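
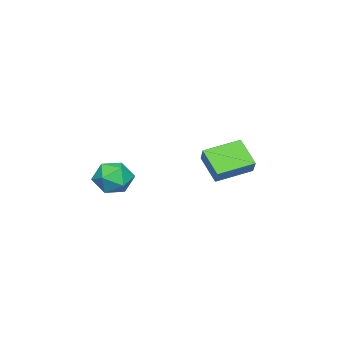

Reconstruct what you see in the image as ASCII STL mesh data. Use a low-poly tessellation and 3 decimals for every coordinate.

solid 
facet normal -0.719 0.654 0.236
outer loop
vertex -0.806 1.247 -0.819
vertex -0.203 1.651 -0.103
vertex -0.25 2.226 -1.84
endloop
endfacet
facet normal -0.591 -0.397 -0.702
outer loop
vertex 1.023 1.069 -2.257
vertex -0.806 1.247 -0.819
vertex -0.25 2.226 -1.84
endloop
endfacet
facet normal -0.719 0.653 0.236
outer loop
vertex -0.25 2.226 -1.84
vertex -0.203 1.651 -0.103
vertex 0.353 2.631 -1.123
endloop
endfacet
facet normal 0.366 0.644 -0.672
outer loop
vertex 0.353 2.631 -1.123
vertex 1.023 1.069 -2.257
vertex -0.25 2.226 -1.84
endloop
endfacet
facet normal -0.366 -0.644 0.672
outer loop
vertex -0.806 1.247 -0.819
vertex 1.07 0.494 -0.52
vertex -0.203 1.651 -0.103
endloop
endfacet
facet normal -0.591 -0.396 -0.703
outer loop
vertex 0.467 0.089 -1.237
vertex -0.806 1.247 -0.819
vertex 1.023 1.069 -2.257
endloop
endfacet
facet normal -0.366 -0.644 0.672
outer loop
vertex 0.467 0.089 -1.237
vertex 1.07 0.494 -0.52
vertex -0.806 1.247 -0.819
endloop
endfacet
facet normal 0.591 0.396 0.703
outer loop
vertex -0.203 1.651 -0.103
vertex 1.07 0.494 -0.52
vertex 0.353 2.631 -1.123
endloop
endfacet
facet normal 0.366 0.644 -0.672
outer loop
vertex 1.626 1.473 -1.541
vertex 1.023 1.069 -2.257
vertex 0.353 2.631 -1.123
endloop
endfacet
facet normal 0.591 0.397 0.702
outer loop
vertex 0.353 2.631 -1.123
vertex 1.07 0.494 -0.52
vertex 1.626 1.473 -1.541
endloop
endfacet
facet normal 0.719 -0.654 -0.236
outer loop
vertex 1.626 1.473 -1.541
vertex 0.467 0.089 -1.237
vertex 1.023 1.069 -2.257
endloop
endfacet
facet normal 0.719 -0.654 -0.235
outer loop
vertex 1.07 0.494 -0.52
vertex 0.467 0.089 -1.237
vertex 1.626 1.473 -1.541
endloop
endfacet
facet normal -0.688 0.571 -0.447
outer loop
vertex 1.134 -3.276 -3.624
vertex 0.407 -3.746 -3.105
vertex 0.845 -2.92 -2.725
endloop
endfacet
facet normal -0.067 0.920 -0.386
outer loop
vertex 1.134 -3.276 -3.624
vertex 0.845 -2.92 -2.725
vertex 1.825 -2.949 -2.965
endloop
endfacet
facet normal 0.434 0.539 -0.722
outer loop
vertex 1.134 -3.276 -3.624
vertex 1.825 -2.949 -2.965
vertex 1.992 -3.792 -3.494
endloop
endfacet
facet normal 0.123 -0.045 -0.991
outer loop
vertex 1.134 -3.276 -3.624
vertex 1.992 -3.792 -3.494
vertex 1.115 -4.285 -3.581
endloop
endfacet
facet normal -0.570 -0.024 -0.821
outer loop
vertex 1.134 -3.276 -3.624
vertex 1.115 -4.285 -3.581
vertex 0.407 -3.746 -3.105
endloop
endfacet
facet normal 0.103 0.947 0.305
outer loop
vertex 1.825 -2.949 -2.965
vertex 0.845 -2.92 -2.725
vertex 1.525 -3.215 -2.039
endloop
endfacet
facet normal -0.901 0.382 0.207
outer loop
vertex 0.845 -2.92 -2.725
vertex 0.407 -3.746 -3.105
vertex 0.648 -3.708 -2.126
endloop
endfacet
facet normal -0.710 -0.582 -0.397
outer loop
vertex 0.407 -3.746 -3.105
vertex 1.115 -4.285 -3.581
vertex 0.815 -4.551 -2.655
endloop
endfacet
facet normal 0.412 -0.614 -0.673
outer loop
vertex 1.115 -4.285 -3.581
vertex 1.992 -3.792 -3.494
vertex 1.795 -4.58 -2.895
endloop
endfacet
facet normal 0.914 0.330 -0.238
outer loop
vertex 1.992 -3.792 -3.494
vertex 1.825 -2.949 -2.965
vertex 2.233 -3.754 -2.515
endloop
endfacet
facet normal -0.123 0.045 0.991
outer loop
vertex 1.506 -4.224 -1.996
vertex 1.525 -3.215 -2.039
vertex 0.648 -3.708 -2.126
endloop
endfacet
facet normal -0.434 -0.539 0.722
outer loop
vertex 1.506 -4.224 -1.996
vertex 0.648 -3.708 -2.126
vertex 0.815 -4.551 -2.655
endloop
endfacet
facet normal 0.067 -0.920 0.386
outer loop
vertex 1.506 -4.224 -1.996
vertex 0.815 -4.551 -2.655
vertex 1.795 -4.58 -2.895
endloop
endfacet
facet normal 0.688 -0.571 0.447
outer loop
vertex 1.506 -4.224 -1.996
vertex 1.795 -4.58 -2.895
vertex 2.233 -3.754 -2.515
endloop
endfacet
facet normal 0.570 0.024 0.821
outer loop
vertex 1.506 -4.224 -1.996
vertex 2.233 -3.754 -2.515
vertex 1.525 -3.215 -2.039
endloop
endfacet
facet normal -0.412 0.614 0.673
outer loop
vertex 0.648 -3.708 -2.126
vertex 1.525 -3.215 -2.039
vertex 0.845 -2.92 -2.725
endloop
endfacet
facet normal -0.914 -0.330 0.238
outer loop
vertex 0.815 -4.551 -2.655
vertex 0.648 -3.708 -2.126
vertex 0.407 -3.746 -3.105
endloop
endfacet
facet normal -0.103 -0.947 -0.305
outer loop
vertex 1.795 -4.58 -2.895
vertex 0.815 -4.551 -2.655
vertex 1.115 -4.285 -3.581
endloop
endfacet
facet normal 0.901 -0.382 -0.207
outer loop
vertex 2.233 -3.754 -2.515
vertex 1.795 -4.58 -2.895
vertex 1.992 -3.792 -3.494
endloop
endfacet
facet normal 0.710 0.582 0.397
outer loop
vertex 1.525 -3.215 -2.039
vertex 2.233 -3.754 -2.515
vertex 1.825 -2.949 -2.965
endloop
endfacet

endsolid


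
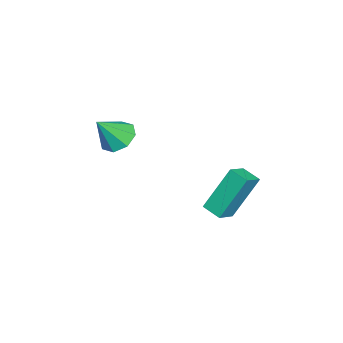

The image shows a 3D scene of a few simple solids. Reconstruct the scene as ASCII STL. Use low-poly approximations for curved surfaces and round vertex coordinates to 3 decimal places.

solid 
facet normal -0.849 0.304 -0.432
outer loop
vertex 2.641 2.313 2.006
vertex 3.016 3.043 1.783
vertex 3.25 1.449 0.202
endloop
endfacet
facet normal -0.441 -0.858 0.262
outer loop
vertex 4.064 1.157 0.617
vertex 2.641 2.313 2.006
vertex 3.25 1.449 0.202
endloop
endfacet
facet normal -0.850 0.303 -0.432
outer loop
vertex 3.25 1.449 0.202
vertex 3.016 3.043 1.783
vertex 3.624 2.179 -0.021
endloop
endfacet
facet normal 0.292 -0.413 -0.863
outer loop
vertex 3.624 2.179 -0.021
vertex 4.064 1.157 0.617
vertex 3.25 1.449 0.202
endloop
endfacet
facet normal -0.292 0.413 0.863
outer loop
vertex 2.641 2.313 2.006
vertex 3.83 2.751 2.198
vertex 3.016 3.043 1.783
endloop
endfacet
facet normal -0.441 -0.858 0.262
outer loop
vertex 3.456 2.021 2.421
vertex 2.641 2.313 2.006
vertex 4.064 1.157 0.617
endloop
endfacet
facet normal -0.291 0.413 0.863
outer loop
vertex 3.456 2.021 2.421
vertex 3.83 2.751 2.198
vertex 2.641 2.313 2.006
endloop
endfacet
facet normal 0.441 0.858 -0.262
outer loop
vertex 3.016 3.043 1.783
vertex 3.83 2.751 2.198
vertex 3.624 2.179 -0.021
endloop
endfacet
facet normal 0.291 -0.413 -0.863
outer loop
vertex 4.439 1.887 0.394
vertex 4.064 1.157 0.617
vertex 3.624 2.179 -0.021
endloop
endfacet
facet normal 0.441 0.858 -0.262
outer loop
vertex 3.624 2.179 -0.021
vertex 3.83 2.751 2.198
vertex 4.439 1.887 0.394
endloop
endfacet
facet normal 0.849 -0.304 0.432
outer loop
vertex 4.439 1.887 0.394
vertex 3.456 2.021 2.421
vertex 4.064 1.157 0.617
endloop
endfacet
facet normal 0.849 -0.303 0.432
outer loop
vertex 3.83 2.751 2.198
vertex 3.456 2.021 2.421
vertex 4.439 1.887 0.394
endloop
endfacet
facet normal -0.473 0.405 -0.782
outer loop
vertex 3.45 -2.918 2.638
vertex 3.035 -2.435 3.139
vertex 3.739 -2.379 2.742
endloop
endfacet
facet normal 0.881 -0.439 -0.176
outer loop
vertex 3.45 -2.918 2.638
vertex 3.739 -2.379 2.742
vertex 3.725 -3.025 4.281
endloop
endfacet
facet normal -0.474 0.404 -0.783
outer loop
vertex 3.739 -2.379 2.742
vertex 3.035 -2.435 3.139
vertex 3.615 -1.873 3.078
endloop
endfacet
facet normal 0.979 0.183 0.086
outer loop
vertex 3.739 -2.379 2.742
vertex 3.615 -1.873 3.078
vertex 3.725 -3.025 4.281
endloop
endfacet
facet normal -0.474 0.404 -0.783
outer loop
vertex 3.615 -1.873 3.078
vertex 3.035 -2.435 3.139
vertex 3.151 -1.696 3.45
endloop
endfacet
facet normal 0.630 0.589 0.506
outer loop
vertex 3.615 -1.873 3.078
vertex 3.151 -1.696 3.45
vertex 3.725 -3.025 4.281
endloop
endfacet
facet normal -0.473 0.404 -0.783
outer loop
vertex 3.151 -1.696 3.45
vertex 3.035 -2.435 3.139
vertex 2.619 -1.952 3.639
endloop
endfacet
facet normal 0.038 0.541 0.840
outer loop
vertex 3.151 -1.696 3.45
vertex 2.619 -1.952 3.639
vertex 3.725 -3.025 4.281
endloop
endfacet
facet normal -0.473 0.404 -0.783
outer loop
vertex 2.619 -1.952 3.639
vertex 3.035 -2.435 3.139
vertex 2.331 -2.491 3.535
endloop
endfacet
facet normal -0.450 0.069 0.890
outer loop
vertex 2.619 -1.952 3.639
vertex 2.331 -2.491 3.535
vertex 3.725 -3.025 4.281
endloop
endfacet
facet normal -0.473 0.405 -0.783
outer loop
vertex 2.331 -2.491 3.535
vertex 3.035 -2.435 3.139
vertex 2.454 -2.997 3.199
endloop
endfacet
facet normal -0.548 -0.551 0.629
outer loop
vertex 2.331 -2.491 3.535
vertex 2.454 -2.997 3.199
vertex 3.725 -3.025 4.281
endloop
endfacet
facet normal -0.473 0.405 -0.782
outer loop
vertex 2.454 -2.997 3.199
vertex 3.035 -2.435 3.139
vertex 2.918 -3.174 2.827
endloop
endfacet
facet normal -0.198 -0.958 0.208
outer loop
vertex 2.454 -2.997 3.199
vertex 2.918 -3.174 2.827
vertex 3.725 -3.025 4.281
endloop
endfacet
facet normal -0.473 0.405 -0.782
outer loop
vertex 2.918 -3.174 2.827
vertex 3.035 -2.435 3.139
vertex 3.45 -2.918 2.638
endloop
endfacet
facet normal 0.394 -0.911 -0.125
outer loop
vertex 2.918 -3.174 2.827
vertex 3.45 -2.918 2.638
vertex 3.725 -3.025 4.281
endloop
endfacet

endsolid


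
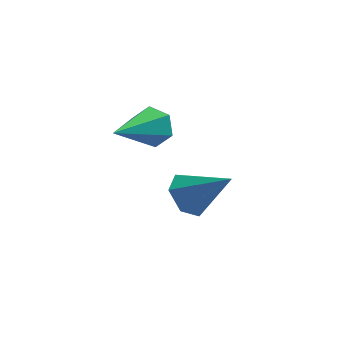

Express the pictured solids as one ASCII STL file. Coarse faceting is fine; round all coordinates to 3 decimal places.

solid 
facet normal -0.762 0.190 -0.620
outer loop
vertex 2.215 1.991 -3.359
vertex 1.795 2.415 -2.713
vertex 2.339 2.855 -3.247
endloop
endfacet
facet normal 0.875 -0.063 -0.481
outer loop
vertex 2.215 1.991 -3.359
vertex 2.339 2.855 -3.247
vertex 3.205 2.065 -1.567
endloop
endfacet
facet normal -0.762 0.190 -0.620
outer loop
vertex 2.339 2.855 -3.247
vertex 1.795 2.415 -2.713
vertex 1.919 3.279 -2.601
endloop
endfacet
facet normal 0.695 0.719 -0.020
outer loop
vertex 2.339 2.855 -3.247
vertex 1.919 3.279 -2.601
vertex 3.205 2.065 -1.567
endloop
endfacet
facet normal -0.762 0.190 -0.619
outer loop
vertex 1.919 3.279 -2.601
vertex 1.795 2.415 -2.713
vertex 1.375 2.84 -2.066
endloop
endfacet
facet normal 0.111 0.710 0.695
outer loop
vertex 1.919 3.279 -2.601
vertex 1.375 2.84 -2.066
vertex 3.205 2.065 -1.567
endloop
endfacet
facet normal -0.762 0.189 -0.619
outer loop
vertex 1.375 2.84 -2.066
vertex 1.795 2.415 -2.713
vertex 1.252 1.976 -2.178
endloop
endfacet
facet normal -0.294 -0.082 0.952
outer loop
vertex 1.375 2.84 -2.066
vertex 1.252 1.976 -2.178
vertex 3.205 2.065 -1.567
endloop
endfacet
facet normal -0.763 0.190 -0.618
outer loop
vertex 1.252 1.976 -2.178
vertex 1.795 2.415 -2.713
vertex 1.671 1.551 -2.825
endloop
endfacet
facet normal -0.115 -0.863 0.492
outer loop
vertex 1.252 1.976 -2.178
vertex 1.671 1.551 -2.825
vertex 3.205 2.065 -1.567
endloop
endfacet
facet normal -0.762 0.190 -0.620
outer loop
vertex 1.671 1.551 -2.825
vertex 1.795 2.415 -2.713
vertex 2.215 1.991 -3.359
endloop
endfacet
facet normal 0.470 -0.854 -0.224
outer loop
vertex 1.671 1.551 -2.825
vertex 2.215 1.991 -3.359
vertex 3.205 2.065 -1.567
endloop
endfacet
facet normal 0.446 0.812 -0.378
outer loop
vertex 1.325 1.609 1.525
vertex 0.806 1.629 0.956
vertex 0.672 2.008 1.612
endloop
endfacet
facet normal 0.142 0.016 0.990
outer loop
vertex 1.325 1.609 1.525
vertex 0.672 2.008 1.612
vertex -0.146 -0.109 1.764
endloop
endfacet
facet normal 0.444 0.812 -0.378
outer loop
vertex 0.672 2.008 1.612
vertex 0.806 1.629 0.956
vertex 0.153 2.027 1.043
endloop
endfacet
facet normal -0.696 0.315 0.645
outer loop
vertex 0.672 2.008 1.612
vertex 0.153 2.027 1.043
vertex -0.146 -0.109 1.764
endloop
endfacet
facet normal 0.445 0.812 -0.377
outer loop
vertex 0.153 2.027 1.043
vertex 0.806 1.629 0.956
vertex 0.288 1.648 0.386
endloop
endfacet
facet normal -0.971 0.057 -0.233
outer loop
vertex 0.153 2.027 1.043
vertex 0.288 1.648 0.386
vertex -0.146 -0.109 1.764
endloop
endfacet
facet normal 0.446 0.812 -0.378
outer loop
vertex 0.288 1.648 0.386
vertex 0.806 1.629 0.956
vertex 0.941 1.249 0.299
endloop
endfacet
facet normal -0.407 -0.499 -0.765
outer loop
vertex 0.288 1.648 0.386
vertex 0.941 1.249 0.299
vertex -0.146 -0.109 1.764
endloop
endfacet
facet normal 0.446 0.812 -0.378
outer loop
vertex 0.941 1.249 0.299
vertex 0.806 1.629 0.956
vertex 1.459 1.23 0.869
endloop
endfacet
facet normal 0.432 -0.798 -0.419
outer loop
vertex 0.941 1.249 0.299
vertex 1.459 1.23 0.869
vertex -0.146 -0.109 1.764
endloop
endfacet
facet normal 0.446 0.812 -0.378
outer loop
vertex 1.459 1.23 0.869
vertex 0.806 1.629 0.956
vertex 1.325 1.609 1.525
endloop
endfacet
facet normal 0.706 -0.541 0.457
outer loop
vertex 1.459 1.23 0.869
vertex 1.325 1.609 1.525
vertex -0.146 -0.109 1.764
endloop
endfacet

endsolid


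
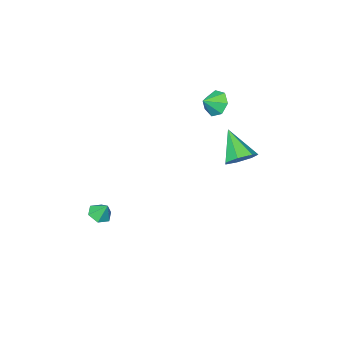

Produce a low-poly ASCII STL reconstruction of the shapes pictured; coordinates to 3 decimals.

solid 
facet normal -0.854 0.112 -0.508
outer loop
vertex -3.905 -0.821 2.419
vertex -4.384 -0.992 3.186
vertex -4.086 -0.183 2.864
endloop
endfacet
facet normal 0.899 0.392 -0.197
outer loop
vertex -3.905 -0.821 2.419
vertex -4.086 -0.183 2.864
vertex -3.496 -1.108 3.714
endloop
endfacet
facet normal -0.854 0.112 -0.508
outer loop
vertex -4.086 -0.183 2.864
vertex -4.384 -0.992 3.186
vertex -4.491 -0.154 3.551
endloop
endfacet
facet normal 0.622 0.707 0.337
outer loop
vertex -4.086 -0.183 2.864
vertex -4.491 -0.154 3.551
vertex -3.496 -1.108 3.714
endloop
endfacet
facet normal -0.854 0.113 -0.509
outer loop
vertex -4.491 -0.154 3.551
vertex -4.384 -0.992 3.186
vertex -4.816 -0.756 3.963
endloop
endfacet
facet normal 0.278 0.436 0.856
outer loop
vertex -4.491 -0.154 3.551
vertex -4.816 -0.756 3.963
vertex -3.496 -1.108 3.714
endloop
endfacet
facet normal -0.854 0.112 -0.509
outer loop
vertex -4.816 -0.756 3.963
vertex -4.384 -0.992 3.186
vertex -4.815 -1.535 3.79
endloop
endfacet
facet normal 0.125 -0.215 0.969
outer loop
vertex -4.816 -0.756 3.963
vertex -4.815 -1.535 3.79
vertex -3.496 -1.108 3.714
endloop
endfacet
facet normal -0.854 0.112 -0.508
outer loop
vertex -4.815 -1.535 3.79
vertex -4.384 -0.992 3.186
vertex -4.49 -1.905 3.162
endloop
endfacet
facet normal 0.279 -0.757 0.591
outer loop
vertex -4.815 -1.535 3.79
vertex -4.49 -1.905 3.162
vertex -3.496 -1.108 3.714
endloop
endfacet
facet normal -0.854 0.112 -0.508
outer loop
vertex -4.49 -1.905 3.162
vertex -4.384 -0.992 3.186
vertex -4.085 -1.587 2.552
endloop
endfacet
facet normal 0.623 -0.782 0.006
outer loop
vertex -4.49 -1.905 3.162
vertex -4.085 -1.587 2.552
vertex -3.496 -1.108 3.714
endloop
endfacet
facet normal -0.854 0.112 -0.508
outer loop
vertex -4.085 -1.587 2.552
vertex -4.384 -0.992 3.186
vertex -3.905 -0.821 2.419
endloop
endfacet
facet normal 0.899 -0.271 -0.344
outer loop
vertex -4.085 -1.587 2.552
vertex -3.905 -0.821 2.419
vertex -3.496 -1.108 3.714
endloop
endfacet
facet normal 0.136 -0.512 -0.848
outer loop
vertex 4.218 -1.642 -2.271
vertex 3.531 -1.527 -2.451
vertex 4.039 -1.059 -2.652
endloop
endfacet
facet normal 0.753 0.506 0.421
outer loop
vertex 4.218 -1.642 -2.271
vertex 4.039 -1.059 -2.652
vertex 3.389 -0.993 -1.569
endloop
endfacet
facet normal 0.136 -0.512 -0.848
outer loop
vertex 4.039 -1.059 -2.652
vertex 3.531 -1.527 -2.451
vertex 3.352 -0.943 -2.832
endloop
endfacet
facet normal 0.158 0.987 0.034
outer loop
vertex 4.039 -1.059 -2.652
vertex 3.352 -0.943 -2.832
vertex 3.389 -0.993 -1.569
endloop
endfacet
facet normal 0.136 -0.512 -0.848
outer loop
vertex 3.352 -0.943 -2.832
vertex 3.531 -1.527 -2.451
vertex 2.843 -1.411 -2.631
endloop
endfacet
facet normal -0.665 0.745 0.049
outer loop
vertex 3.352 -0.943 -2.832
vertex 2.843 -1.411 -2.631
vertex 3.389 -0.993 -1.569
endloop
endfacet
facet normal 0.135 -0.513 -0.848
outer loop
vertex 2.843 -1.411 -2.631
vertex 3.531 -1.527 -2.451
vertex 3.022 -1.995 -2.249
endloop
endfacet
facet normal -0.893 0.021 0.451
outer loop
vertex 2.843 -1.411 -2.631
vertex 3.022 -1.995 -2.249
vertex 3.389 -0.993 -1.569
endloop
endfacet
facet normal 0.136 -0.514 -0.847
outer loop
vertex 3.022 -1.995 -2.249
vertex 3.531 -1.527 -2.451
vertex 3.709 -2.11 -2.069
endloop
endfacet
facet normal -0.296 -0.460 0.837
outer loop
vertex 3.022 -1.995 -2.249
vertex 3.709 -2.11 -2.069
vertex 3.389 -0.993 -1.569
endloop
endfacet
facet normal 0.136 -0.514 -0.847
outer loop
vertex 3.709 -2.11 -2.069
vertex 3.531 -1.527 -2.451
vertex 4.218 -1.642 -2.271
endloop
endfacet
facet normal 0.526 -0.217 0.822
outer loop
vertex 3.709 -2.11 -2.069
vertex 4.218 -1.642 -2.271
vertex 3.389 -0.993 -1.569
endloop
endfacet
facet normal 0.192 0.710 -0.678
outer loop
vertex -2.784 2.521 1.277
vertex -3.436 2.106 0.658
vertex -3.593 2.803 1.343
endloop
endfacet
facet normal 0.181 0.301 0.936
outer loop
vertex -2.784 2.521 1.277
vertex -3.593 2.803 1.343
vertex -3.844 0.594 2.102
endloop
endfacet
facet normal 0.191 0.710 -0.678
outer loop
vertex -3.593 2.803 1.343
vertex -3.436 2.106 0.658
vertex -4.284 2.56 0.894
endloop
endfacet
facet normal -0.593 0.321 0.739
outer loop
vertex -3.593 2.803 1.343
vertex -4.284 2.56 0.894
vertex -3.844 0.594 2.102
endloop
endfacet
facet normal 0.191 0.710 -0.678
outer loop
vertex -4.284 2.56 0.894
vertex -3.436 2.106 0.658
vertex -4.336 1.975 0.267
endloop
endfacet
facet normal -0.978 -0.107 0.181
outer loop
vertex -4.284 2.56 0.894
vertex -4.336 1.975 0.267
vertex -3.844 0.594 2.102
endloop
endfacet
facet normal 0.191 0.710 -0.678
outer loop
vertex -4.336 1.975 0.267
vertex -3.436 2.106 0.658
vertex -3.711 1.489 -0.066
endloop
endfacet
facet normal -0.681 -0.661 -0.315
outer loop
vertex -4.336 1.975 0.267
vertex -3.711 1.489 -0.066
vertex -3.844 0.594 2.102
endloop
endfacet
facet normal 0.192 0.710 -0.678
outer loop
vertex -3.711 1.489 -0.066
vertex -3.436 2.106 0.658
vertex -2.879 1.467 0.147
endloop
endfacet
facet normal 0.072 -0.923 -0.377
outer loop
vertex -3.711 1.489 -0.066
vertex -2.879 1.467 0.147
vertex -3.844 0.594 2.102
endloop
endfacet
facet normal 0.191 0.709 -0.679
outer loop
vertex -2.879 1.467 0.147
vertex -3.436 2.106 0.658
vertex -2.466 1.927 0.744
endloop
endfacet
facet normal 0.716 -0.697 0.042
outer loop
vertex -2.879 1.467 0.147
vertex -2.466 1.927 0.744
vertex -3.844 0.594 2.102
endloop
endfacet
facet normal 0.191 0.710 -0.678
outer loop
vertex -2.466 1.927 0.744
vertex -3.436 2.106 0.658
vertex -2.784 2.521 1.277
endloop
endfacet
facet normal 0.765 -0.153 0.626
outer loop
vertex -2.466 1.927 0.744
vertex -2.784 2.521 1.277
vertex -3.844 0.594 2.102
endloop
endfacet

endsolid


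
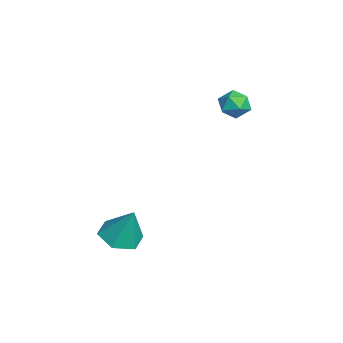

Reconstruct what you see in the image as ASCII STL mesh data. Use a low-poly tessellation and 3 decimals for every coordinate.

solid 
facet normal 0.032 0.111 0.993
outer loop
vertex -1.457 1.588 4.448
vertex -1.97 1.142 4.514
vertex -1.324 0.921 4.518
endloop
endfacet
facet normal 0.677 0.209 0.706
outer loop
vertex -1.457 1.588 4.448
vertex -1.324 0.921 4.518
vertex -0.97 1.295 4.068
endloop
endfacet
facet normal 0.628 0.742 0.233
outer loop
vertex -1.457 1.588 4.448
vertex -0.97 1.295 4.068
vertex -1.399 1.747 3.786
endloop
endfacet
facet normal -0.047 0.972 0.229
outer loop
vertex -1.457 1.588 4.448
vertex -1.399 1.747 3.786
vertex -2.017 1.652 4.061
endloop
endfacet
facet normal -0.416 0.582 0.699
outer loop
vertex -1.457 1.588 4.448
vertex -2.017 1.652 4.061
vertex -1.97 1.142 4.514
endloop
endfacet
facet normal 0.853 -0.385 0.352
outer loop
vertex -0.97 1.295 4.068
vertex -1.324 0.921 4.518
vertex -1.183 0.668 3.899
endloop
endfacet
facet normal -0.191 -0.545 0.816
outer loop
vertex -1.324 0.921 4.518
vertex -1.97 1.142 4.514
vertex -1.801 0.573 4.174
endloop
endfacet
facet normal -0.914 0.219 0.341
outer loop
vertex -1.97 1.142 4.514
vertex -2.017 1.652 4.061
vertex -2.23 1.025 3.892
endloop
endfacet
facet normal -0.318 0.850 -0.420
outer loop
vertex -2.017 1.652 4.061
vertex -1.399 1.747 3.786
vertex -1.876 1.399 3.442
endloop
endfacet
facet normal 0.775 0.477 -0.414
outer loop
vertex -1.399 1.747 3.786
vertex -0.97 1.295 4.068
vertex -1.23 1.178 3.446
endloop
endfacet
facet normal 0.047 -0.972 -0.229
outer loop
vertex -1.743 0.732 3.512
vertex -1.183 0.668 3.899
vertex -1.801 0.573 4.174
endloop
endfacet
facet normal -0.628 -0.742 -0.233
outer loop
vertex -1.743 0.732 3.512
vertex -1.801 0.573 4.174
vertex -2.23 1.025 3.892
endloop
endfacet
facet normal -0.677 -0.209 -0.706
outer loop
vertex -1.743 0.732 3.512
vertex -2.23 1.025 3.892
vertex -1.876 1.399 3.442
endloop
endfacet
facet normal -0.032 -0.111 -0.993
outer loop
vertex -1.743 0.732 3.512
vertex -1.876 1.399 3.442
vertex -1.23 1.178 3.446
endloop
endfacet
facet normal 0.416 -0.582 -0.699
outer loop
vertex -1.743 0.732 3.512
vertex -1.23 1.178 3.446
vertex -1.183 0.668 3.899
endloop
endfacet
facet normal 0.318 -0.850 0.420
outer loop
vertex -1.801 0.573 4.174
vertex -1.183 0.668 3.899
vertex -1.324 0.921 4.518
endloop
endfacet
facet normal -0.775 -0.477 0.414
outer loop
vertex -2.23 1.025 3.892
vertex -1.801 0.573 4.174
vertex -1.97 1.142 4.514
endloop
endfacet
facet normal -0.853 0.385 -0.352
outer loop
vertex -1.876 1.399 3.442
vertex -2.23 1.025 3.892
vertex -2.017 1.652 4.061
endloop
endfacet
facet normal 0.191 0.545 -0.816
outer loop
vertex -1.23 1.178 3.446
vertex -1.876 1.399 3.442
vertex -1.399 1.747 3.786
endloop
endfacet
facet normal 0.914 -0.219 -0.341
outer loop
vertex -1.183 0.668 3.899
vertex -1.23 1.178 3.446
vertex -0.97 1.295 4.068
endloop
endfacet
facet normal -0.268 -0.306 -0.914
outer loop
vertex 3.467 -2.687 -0.217
vertex 2.869 -3.171 0.12
vertex 2.696 -2.377 -0.095
endloop
endfacet
facet normal 0.380 0.923 0.055
outer loop
vertex 3.467 -2.687 -0.217
vertex 2.696 -2.377 -0.095
vertex 3.271 -2.709 1.5
endloop
endfacet
facet normal -0.266 -0.306 -0.914
outer loop
vertex 2.696 -2.377 -0.095
vertex 2.869 -3.171 0.12
vertex 2.097 -2.861 0.241
endloop
endfacet
facet normal -0.469 0.816 0.339
outer loop
vertex 2.696 -2.377 -0.095
vertex 2.097 -2.861 0.241
vertex 3.271 -2.709 1.5
endloop
endfacet
facet normal -0.266 -0.306 -0.914
outer loop
vertex 2.097 -2.861 0.241
vertex 2.869 -3.171 0.12
vertex 2.27 -3.655 0.456
endloop
endfacet
facet normal -0.733 0.025 0.680
outer loop
vertex 2.097 -2.861 0.241
vertex 2.27 -3.655 0.456
vertex 3.271 -2.709 1.5
endloop
endfacet
facet normal -0.266 -0.306 -0.914
outer loop
vertex 2.27 -3.655 0.456
vertex 2.869 -3.171 0.12
vertex 3.042 -3.964 0.335
endloop
endfacet
facet normal -0.148 -0.658 0.738
outer loop
vertex 2.27 -3.655 0.456
vertex 3.042 -3.964 0.335
vertex 3.271 -2.709 1.5
endloop
endfacet
facet normal -0.267 -0.306 -0.914
outer loop
vertex 3.042 -3.964 0.335
vertex 2.869 -3.171 0.12
vertex 3.64 -3.48 -0.002
endloop
endfacet
facet normal 0.701 -0.550 0.454
outer loop
vertex 3.042 -3.964 0.335
vertex 3.64 -3.48 -0.002
vertex 3.271 -2.709 1.5
endloop
endfacet
facet normal -0.267 -0.306 -0.914
outer loop
vertex 3.64 -3.48 -0.002
vertex 2.869 -3.171 0.12
vertex 3.467 -2.687 -0.217
endloop
endfacet
facet normal 0.964 0.241 0.113
outer loop
vertex 3.64 -3.48 -0.002
vertex 3.467 -2.687 -0.217
vertex 3.271 -2.709 1.5
endloop
endfacet

endsolid


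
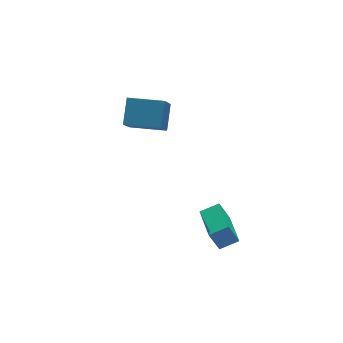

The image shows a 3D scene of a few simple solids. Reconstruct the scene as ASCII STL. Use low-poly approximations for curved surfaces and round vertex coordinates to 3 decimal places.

solid 
facet normal -0.895 0.228 -0.383
outer loop
vertex -1.676 -3.84 0.515
vertex -1.266 -2.422 0.399
vertex -1.306 -4.026 -0.461
endloop
endfacet
facet normal -0.278 -0.958 0.077
outer loop
vertex -0.554 -4.218 -0.139
vertex -1.676 -3.84 0.515
vertex -1.306 -4.026 -0.461
endloop
endfacet
facet normal -0.895 0.228 -0.383
outer loop
vertex -1.306 -4.026 -0.461
vertex -1.266 -2.422 0.399
vertex -0.896 -2.609 -0.577
endloop
endfacet
facet normal 0.349 -0.176 -0.920
outer loop
vertex -0.896 -2.609 -0.577
vertex -0.554 -4.218 -0.139
vertex -1.306 -4.026 -0.461
endloop
endfacet
facet normal -0.349 0.176 0.920
outer loop
vertex -1.676 -3.84 0.515
vertex -0.514 -2.614 0.721
vertex -1.266 -2.422 0.399
endloop
endfacet
facet normal -0.277 -0.958 0.079
outer loop
vertex -0.924 -4.031 0.837
vertex -1.676 -3.84 0.515
vertex -0.554 -4.218 -0.139
endloop
endfacet
facet normal -0.349 0.176 0.920
outer loop
vertex -0.924 -4.031 0.837
vertex -0.514 -2.614 0.721
vertex -1.676 -3.84 0.515
endloop
endfacet
facet normal 0.278 0.957 -0.078
outer loop
vertex -1.266 -2.422 0.399
vertex -0.514 -2.614 0.721
vertex -0.896 -2.609 -0.577
endloop
endfacet
facet normal 0.349 -0.176 -0.920
outer loop
vertex -0.144 -2.8 -0.255
vertex -0.554 -4.218 -0.139
vertex -0.896 -2.609 -0.577
endloop
endfacet
facet normal 0.277 0.958 -0.078
outer loop
vertex -0.896 -2.609 -0.577
vertex -0.514 -2.614 0.721
vertex -0.144 -2.8 -0.255
endloop
endfacet
facet normal 0.895 -0.228 0.383
outer loop
vertex -0.144 -2.8 -0.255
vertex -0.924 -4.031 0.837
vertex -0.554 -4.218 -0.139
endloop
endfacet
facet normal 0.895 -0.228 0.383
outer loop
vertex -0.514 -2.614 0.721
vertex -0.924 -4.031 0.837
vertex -0.144 -2.8 -0.255
endloop
endfacet
facet normal -0.776 0.630 -0.035
outer loop
vertex -2.874 0.726 3.996
vertex -2.301 1.474 4.771
vertex -2.207 1.479 2.777
endloop
endfacet
facet normal -0.469 -0.613 -0.636
outer loop
vertex -1.059 0.546 2.829
vertex -2.874 0.726 3.996
vertex -2.207 1.479 2.777
endloop
endfacet
facet normal -0.776 0.630 -0.035
outer loop
vertex -2.207 1.479 2.777
vertex -2.301 1.474 4.771
vertex -1.635 2.227 3.552
endloop
endfacet
facet normal 0.422 0.476 -0.771
outer loop
vertex -1.635 2.227 3.552
vertex -1.059 0.546 2.829
vertex -2.207 1.479 2.777
endloop
endfacet
facet normal -0.422 -0.476 0.772
outer loop
vertex -2.874 0.726 3.996
vertex -1.153 0.541 4.823
vertex -2.301 1.474 4.771
endloop
endfacet
facet normal -0.469 -0.613 -0.635
outer loop
vertex -1.725 -0.207 4.048
vertex -2.874 0.726 3.996
vertex -1.059 0.546 2.829
endloop
endfacet
facet normal -0.422 -0.477 0.771
outer loop
vertex -1.725 -0.207 4.048
vertex -1.153 0.541 4.823
vertex -2.874 0.726 3.996
endloop
endfacet
facet normal 0.470 0.613 0.635
outer loop
vertex -2.301 1.474 4.771
vertex -1.153 0.541 4.823
vertex -1.635 2.227 3.552
endloop
endfacet
facet normal 0.422 0.476 -0.772
outer loop
vertex -0.486 1.294 3.604
vertex -1.059 0.546 2.829
vertex -1.635 2.227 3.552
endloop
endfacet
facet normal 0.469 0.613 0.636
outer loop
vertex -1.635 2.227 3.552
vertex -1.153 0.541 4.823
vertex -0.486 1.294 3.604
endloop
endfacet
facet normal 0.776 -0.630 0.035
outer loop
vertex -0.486 1.294 3.604
vertex -1.725 -0.207 4.048
vertex -1.059 0.546 2.829
endloop
endfacet
facet normal 0.776 -0.630 0.035
outer loop
vertex -1.153 0.541 4.823
vertex -1.725 -0.207 4.048
vertex -0.486 1.294 3.604
endloop
endfacet

endsolid


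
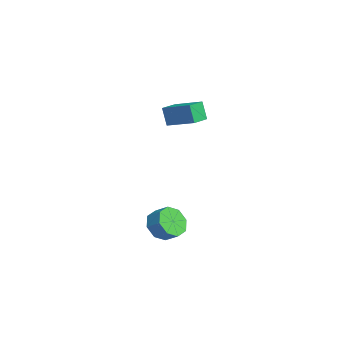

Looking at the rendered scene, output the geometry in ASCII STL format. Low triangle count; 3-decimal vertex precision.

solid 
facet normal -0.632 -0.539 -0.557
outer loop
vertex 3.837 -1.825 -3.222
vertex 3.004 -1.277 -2.807
vertex 3.651 -1.151 -3.663
endloop
endfacet
facet normal 0.741 -0.212 -0.637
outer loop
vertex 3.837 -1.825 -3.222
vertex 3.651 -1.151 -3.663
vertex 4.488 -1.271 -2.649
endloop
endfacet
facet normal 0.741 -0.211 -0.637
outer loop
vertex 4.488 -1.271 -2.649
vertex 3.651 -1.151 -3.663
vertex 4.302 -0.596 -3.089
endloop
endfacet
facet normal 0.633 0.538 0.557
outer loop
vertex 4.488 -1.271 -2.649
vertex 4.302 -0.596 -3.089
vertex 3.656 -0.723 -2.233
endloop
endfacet
facet normal -0.632 -0.539 -0.557
outer loop
vertex 3.651 -1.151 -3.663
vertex 3.004 -1.277 -2.807
vertex 3.086 -0.551 -3.602
endloop
endfacet
facet normal 0.365 0.428 -0.827
outer loop
vertex 3.651 -1.151 -3.663
vertex 3.086 -0.551 -3.602
vertex 4.302 -0.596 -3.089
endloop
endfacet
facet normal 0.365 0.428 -0.827
outer loop
vertex 4.302 -0.596 -3.089
vertex 3.086 -0.551 -3.602
vertex 3.737 0.004 -3.028
endloop
endfacet
facet normal 0.632 0.539 0.557
outer loop
vertex 4.302 -0.596 -3.089
vertex 3.737 0.004 -3.028
vertex 3.656 -0.723 -2.233
endloop
endfacet
facet normal -0.632 -0.538 -0.557
outer loop
vertex 3.086 -0.551 -3.602
vertex 3.004 -1.277 -2.807
vertex 2.473 -0.376 -3.075
endloop
endfacet
facet normal -0.225 0.816 -0.533
outer loop
vertex 3.086 -0.551 -3.602
vertex 2.473 -0.376 -3.075
vertex 3.737 0.004 -3.028
endloop
endfacet
facet normal -0.225 0.816 -0.533
outer loop
vertex 3.737 0.004 -3.028
vertex 2.473 -0.376 -3.075
vertex 3.124 0.179 -2.501
endloop
endfacet
facet normal 0.632 0.538 0.557
outer loop
vertex 3.737 0.004 -3.028
vertex 3.124 0.179 -2.501
vertex 3.656 -0.723 -2.233
endloop
endfacet
facet normal -0.633 -0.538 -0.556
outer loop
vertex 2.473 -0.376 -3.075
vertex 3.004 -1.277 -2.807
vertex 2.172 -0.729 -2.391
endloop
endfacet
facet normal -0.684 0.726 0.074
outer loop
vertex 2.473 -0.376 -3.075
vertex 2.172 -0.729 -2.391
vertex 3.124 0.179 -2.501
endloop
endfacet
facet normal -0.684 0.726 0.075
outer loop
vertex 3.124 0.179 -2.501
vertex 2.172 -0.729 -2.391
vertex 2.823 -0.175 -1.818
endloop
endfacet
facet normal 0.632 0.538 0.558
outer loop
vertex 3.124 0.179 -2.501
vertex 2.823 -0.175 -1.818
vertex 3.656 -0.723 -2.233
endloop
endfacet
facet normal -0.633 -0.538 -0.557
outer loop
vertex 2.172 -0.729 -2.391
vertex 3.004 -1.277 -2.807
vertex 2.358 -1.404 -1.951
endloop
endfacet
facet normal -0.741 0.211 0.637
outer loop
vertex 2.172 -0.729 -2.391
vertex 2.358 -1.404 -1.951
vertex 2.823 -0.175 -1.818
endloop
endfacet
facet normal -0.742 0.212 0.636
outer loop
vertex 2.823 -0.175 -1.818
vertex 2.358 -1.404 -1.951
vertex 3.009 -0.849 -1.377
endloop
endfacet
facet normal 0.632 0.539 0.557
outer loop
vertex 2.823 -0.175 -1.818
vertex 3.009 -0.849 -1.377
vertex 3.656 -0.723 -2.233
endloop
endfacet
facet normal -0.632 -0.539 -0.557
outer loop
vertex 2.358 -1.404 -1.951
vertex 3.004 -1.277 -2.807
vertex 2.923 -2.004 -2.012
endloop
endfacet
facet normal -0.365 -0.428 0.827
outer loop
vertex 2.358 -1.404 -1.951
vertex 2.923 -2.004 -2.012
vertex 3.009 -0.849 -1.377
endloop
endfacet
facet normal -0.365 -0.428 0.827
outer loop
vertex 3.009 -0.849 -1.377
vertex 2.923 -2.004 -2.012
vertex 3.574 -1.449 -1.438
endloop
endfacet
facet normal 0.632 0.539 0.557
outer loop
vertex 3.009 -0.849 -1.377
vertex 3.574 -1.449 -1.438
vertex 3.656 -0.723 -2.233
endloop
endfacet
facet normal -0.632 -0.538 -0.557
outer loop
vertex 2.923 -2.004 -2.012
vertex 3.004 -1.277 -2.807
vertex 3.536 -2.179 -2.539
endloop
endfacet
facet normal 0.225 -0.816 0.533
outer loop
vertex 2.923 -2.004 -2.012
vertex 3.536 -2.179 -2.539
vertex 3.574 -1.449 -1.438
endloop
endfacet
facet normal 0.225 -0.816 0.533
outer loop
vertex 3.574 -1.449 -1.438
vertex 3.536 -2.179 -2.539
vertex 4.187 -1.624 -1.965
endloop
endfacet
facet normal 0.632 0.538 0.557
outer loop
vertex 3.574 -1.449 -1.438
vertex 4.187 -1.624 -1.965
vertex 3.656 -0.723 -2.233
endloop
endfacet
facet normal -0.632 -0.538 -0.558
outer loop
vertex 3.536 -2.179 -2.539
vertex 3.004 -1.277 -2.807
vertex 3.837 -1.825 -3.222
endloop
endfacet
facet normal 0.684 -0.725 -0.074
outer loop
vertex 3.536 -2.179 -2.539
vertex 3.837 -1.825 -3.222
vertex 4.187 -1.624 -1.965
endloop
endfacet
facet normal 0.683 -0.726 -0.074
outer loop
vertex 4.187 -1.624 -1.965
vertex 3.837 -1.825 -3.222
vertex 4.488 -1.271 -2.649
endloop
endfacet
facet normal 0.633 0.538 0.556
outer loop
vertex 4.187 -1.624 -1.965
vertex 4.488 -1.271 -2.649
vertex 3.656 -0.723 -2.233
endloop
endfacet
facet normal -0.667 0.733 -0.130
outer loop
vertex -5.1 1.567 2.919
vertex -3.767 2.895 3.568
vertex -4.66 1.743 1.655
endloop
endfacet
facet normal -0.670 -0.667 -0.326
outer loop
vertex -3.753 0.745 1.832
vertex -5.1 1.567 2.919
vertex -4.66 1.743 1.655
endloop
endfacet
facet normal -0.667 0.734 -0.130
outer loop
vertex -4.66 1.743 1.655
vertex -3.767 2.895 3.568
vertex -3.327 3.07 2.303
endloop
endfacet
facet normal 0.326 0.130 -0.936
outer loop
vertex -3.327 3.07 2.303
vertex -3.753 0.745 1.832
vertex -4.66 1.743 1.655
endloop
endfacet
facet normal -0.326 -0.130 0.936
outer loop
vertex -5.1 1.567 2.919
vertex -2.86 1.897 3.745
vertex -3.767 2.895 3.568
endloop
endfacet
facet normal -0.670 -0.667 -0.325
outer loop
vertex -4.193 0.57 3.097
vertex -5.1 1.567 2.919
vertex -3.753 0.745 1.832
endloop
endfacet
facet normal -0.326 -0.130 0.936
outer loop
vertex -4.193 0.57 3.097
vertex -2.86 1.897 3.745
vertex -5.1 1.567 2.919
endloop
endfacet
facet normal 0.670 0.667 0.325
outer loop
vertex -3.767 2.895 3.568
vertex -2.86 1.897 3.745
vertex -3.327 3.07 2.303
endloop
endfacet
facet normal 0.326 0.130 -0.936
outer loop
vertex -2.42 2.073 2.481
vertex -3.753 0.745 1.832
vertex -3.327 3.07 2.303
endloop
endfacet
facet normal 0.670 0.667 0.326
outer loop
vertex -3.327 3.07 2.303
vertex -2.86 1.897 3.745
vertex -2.42 2.073 2.481
endloop
endfacet
facet normal 0.667 -0.733 0.131
outer loop
vertex -2.42 2.073 2.481
vertex -4.193 0.57 3.097
vertex -3.753 0.745 1.832
endloop
endfacet
facet normal 0.667 -0.734 0.130
outer loop
vertex -2.86 1.897 3.745
vertex -4.193 0.57 3.097
vertex -2.42 2.073 2.481
endloop
endfacet

endsolid


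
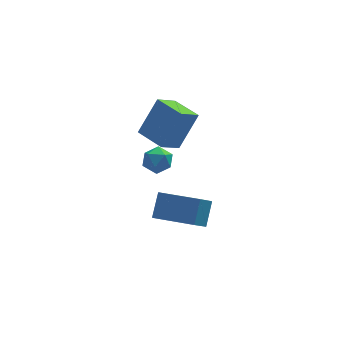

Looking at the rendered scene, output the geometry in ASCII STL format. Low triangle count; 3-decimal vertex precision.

solid 
facet normal -0.942 0.150 0.299
outer loop
vertex -0.344 -1.486 0.76
vertex -0.111 -1.43 1.467
vertex -0.15 -0.82 1.038
endloop
endfacet
facet normal -0.843 0.397 -0.363
outer loop
vertex -0.344 -1.486 0.76
vertex -0.15 -0.82 1.038
vertex 0.058 -1.011 0.347
endloop
endfacet
facet normal -0.621 -0.145 -0.771
outer loop
vertex -0.344 -1.486 0.76
vertex 0.058 -1.011 0.347
vertex 0.225 -1.739 0.349
endloop
endfacet
facet normal -0.584 -0.728 -0.360
outer loop
vertex -0.344 -1.486 0.76
vertex 0.225 -1.739 0.349
vertex 0.121 -1.998 1.042
endloop
endfacet
facet normal -0.783 -0.545 0.301
outer loop
vertex -0.344 -1.486 0.76
vertex 0.121 -1.998 1.042
vertex -0.111 -1.43 1.467
endloop
endfacet
facet normal -0.321 0.883 -0.341
outer loop
vertex 0.058 -1.011 0.347
vertex -0.15 -0.82 1.038
vertex 0.539 -0.662 0.798
endloop
endfacet
facet normal -0.482 0.483 0.731
outer loop
vertex -0.15 -0.82 1.038
vertex -0.111 -1.43 1.467
vertex 0.435 -0.921 1.491
endloop
endfacet
facet normal -0.224 -0.641 0.734
outer loop
vertex -0.111 -1.43 1.467
vertex 0.121 -1.998 1.042
vertex 0.602 -1.649 1.493
endloop
endfacet
facet normal 0.098 -0.937 -0.335
outer loop
vertex 0.121 -1.998 1.042
vertex 0.225 -1.739 0.349
vertex 0.81 -1.84 0.802
endloop
endfacet
facet normal 0.038 0.006 -0.999
outer loop
vertex 0.225 -1.739 0.349
vertex 0.058 -1.011 0.347
vertex 0.771 -1.23 0.373
endloop
endfacet
facet normal 0.584 0.728 0.360
outer loop
vertex 1.004 -1.174 1.08
vertex 0.539 -0.662 0.798
vertex 0.435 -0.921 1.491
endloop
endfacet
facet normal 0.621 0.145 0.771
outer loop
vertex 1.004 -1.174 1.08
vertex 0.435 -0.921 1.491
vertex 0.602 -1.649 1.493
endloop
endfacet
facet normal 0.843 -0.397 0.363
outer loop
vertex 1.004 -1.174 1.08
vertex 0.602 -1.649 1.493
vertex 0.81 -1.84 0.802
endloop
endfacet
facet normal 0.942 -0.150 -0.299
outer loop
vertex 1.004 -1.174 1.08
vertex 0.81 -1.84 0.802
vertex 0.771 -1.23 0.373
endloop
endfacet
facet normal 0.783 0.545 -0.301
outer loop
vertex 1.004 -1.174 1.08
vertex 0.771 -1.23 0.373
vertex 0.539 -0.662 0.798
endloop
endfacet
facet normal -0.098 0.937 0.335
outer loop
vertex 0.435 -0.921 1.491
vertex 0.539 -0.662 0.798
vertex -0.15 -0.82 1.038
endloop
endfacet
facet normal -0.038 -0.006 0.999
outer loop
vertex 0.602 -1.649 1.493
vertex 0.435 -0.921 1.491
vertex -0.111 -1.43 1.467
endloop
endfacet
facet normal 0.321 -0.883 0.341
outer loop
vertex 0.81 -1.84 0.802
vertex 0.602 -1.649 1.493
vertex 0.121 -1.998 1.042
endloop
endfacet
facet normal 0.482 -0.483 -0.731
outer loop
vertex 0.771 -1.23 0.373
vertex 0.81 -1.84 0.802
vertex 0.225 -1.739 0.349
endloop
endfacet
facet normal 0.224 0.641 -0.734
outer loop
vertex 0.539 -0.662 0.798
vertex 0.771 -1.23 0.373
vertex 0.058 -1.011 0.347
endloop
endfacet
facet normal -0.472 -0.266 -0.841
outer loop
vertex 0.274 -2.818 3.049
vertex -0.531 -1.578 3.108
vertex 1.12 -2.237 2.39
endloop
endfacet
facet normal 0.544 -0.838 -0.040
outer loop
vertex 2.031 -1.722 4.012
vertex 0.274 -2.818 3.049
vertex 1.12 -2.237 2.39
endloop
endfacet
facet normal -0.472 -0.266 -0.841
outer loop
vertex 1.12 -2.237 2.39
vertex -0.531 -1.578 3.108
vertex 0.315 -0.997 2.449
endloop
endfacet
facet normal 0.694 0.476 -0.541
outer loop
vertex 0.315 -0.997 2.449
vertex 2.031 -1.722 4.012
vertex 1.12 -2.237 2.39
endloop
endfacet
facet normal -0.694 -0.476 0.541
outer loop
vertex 0.274 -2.818 3.049
vertex 0.38 -1.063 4.73
vertex -0.531 -1.578 3.108
endloop
endfacet
facet normal 0.544 -0.838 -0.040
outer loop
vertex 1.185 -2.303 4.671
vertex 0.274 -2.818 3.049
vertex 2.031 -1.722 4.012
endloop
endfacet
facet normal -0.694 -0.476 0.541
outer loop
vertex 1.185 -2.303 4.671
vertex 0.38 -1.063 4.73
vertex 0.274 -2.818 3.049
endloop
endfacet
facet normal -0.544 0.838 0.040
outer loop
vertex -0.531 -1.578 3.108
vertex 0.38 -1.063 4.73
vertex 0.315 -0.997 2.449
endloop
endfacet
facet normal 0.694 0.476 -0.541
outer loop
vertex 1.226 -0.482 4.071
vertex 2.031 -1.722 4.012
vertex 0.315 -0.997 2.449
endloop
endfacet
facet normal -0.544 0.838 0.040
outer loop
vertex 0.315 -0.997 2.449
vertex 0.38 -1.063 4.73
vertex 1.226 -0.482 4.071
endloop
endfacet
facet normal 0.472 0.266 0.841
outer loop
vertex 1.226 -0.482 4.071
vertex 1.185 -2.303 4.671
vertex 2.031 -1.722 4.012
endloop
endfacet
facet normal 0.472 0.266 0.841
outer loop
vertex 0.38 -1.063 4.73
vertex 1.185 -2.303 4.671
vertex 1.226 -0.482 4.071
endloop
endfacet
facet normal -0.813 0.563 -0.149
outer loop
vertex 0.236 -2.125 -0.581
vertex 0.863 -1.443 -1.421
vertex -0.156 -2.945 -1.539
endloop
endfacet
facet normal -0.501 -0.545 0.672
outer loop
vertex 1.477 -4.077 -1.239
vertex 0.236 -2.125 -0.581
vertex -0.156 -2.945 -1.539
endloop
endfacet
facet normal -0.813 0.563 -0.149
outer loop
vertex -0.156 -2.945 -1.539
vertex 0.863 -1.443 -1.421
vertex 0.471 -2.263 -2.379
endloop
endfacet
facet normal -0.297 -0.621 -0.726
outer loop
vertex 0.471 -2.263 -2.379
vertex 1.477 -4.077 -1.239
vertex -0.156 -2.945 -1.539
endloop
endfacet
facet normal 0.297 0.621 0.726
outer loop
vertex 0.236 -2.125 -0.581
vertex 2.496 -2.575 -1.121
vertex 0.863 -1.443 -1.421
endloop
endfacet
facet normal -0.501 -0.545 0.672
outer loop
vertex 1.869 -3.257 -0.281
vertex 0.236 -2.125 -0.581
vertex 1.477 -4.077 -1.239
endloop
endfacet
facet normal 0.297 0.621 0.726
outer loop
vertex 1.869 -3.257 -0.281
vertex 2.496 -2.575 -1.121
vertex 0.236 -2.125 -0.581
endloop
endfacet
facet normal 0.501 0.545 -0.672
outer loop
vertex 0.863 -1.443 -1.421
vertex 2.496 -2.575 -1.121
vertex 0.471 -2.263 -2.379
endloop
endfacet
facet normal -0.297 -0.621 -0.726
outer loop
vertex 2.104 -3.395 -2.079
vertex 1.477 -4.077 -1.239
vertex 0.471 -2.263 -2.379
endloop
endfacet
facet normal 0.501 0.545 -0.672
outer loop
vertex 0.471 -2.263 -2.379
vertex 2.496 -2.575 -1.121
vertex 2.104 -3.395 -2.079
endloop
endfacet
facet normal 0.813 -0.563 0.149
outer loop
vertex 2.104 -3.395 -2.079
vertex 1.869 -3.257 -0.281
vertex 1.477 -4.077 -1.239
endloop
endfacet
facet normal 0.813 -0.563 0.149
outer loop
vertex 2.496 -2.575 -1.121
vertex 1.869 -3.257 -0.281
vertex 2.104 -3.395 -2.079
endloop
endfacet

endsolid


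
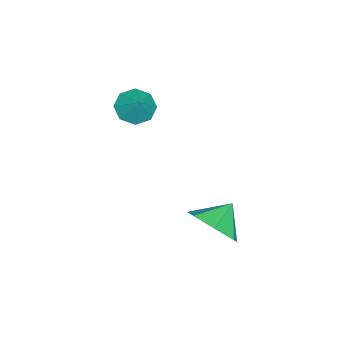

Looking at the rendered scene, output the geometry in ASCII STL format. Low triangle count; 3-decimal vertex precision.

solid 
facet normal -0.544 -0.391 -0.742
outer loop
vertex 0.533 -4.53 1.005
vertex -0.084 -4.211 1.289
vertex 0.441 -4.004 0.795
endloop
endfacet
facet normal 0.987 0.144 -0.072
outer loop
vertex 0.533 -4.53 1.005
vertex 0.441 -4.004 0.795
vertex 0.504 -3.789 2.091
endloop
endfacet
facet normal -0.544 -0.391 -0.742
outer loop
vertex 0.441 -4.004 0.795
vertex -0.084 -4.211 1.289
vertex 0.042 -3.599 0.874
endloop
endfacet
facet normal 0.689 0.709 -0.151
outer loop
vertex 0.441 -4.004 0.795
vertex 0.042 -3.599 0.874
vertex 0.504 -3.789 2.091
endloop
endfacet
facet normal -0.545 -0.391 -0.742
outer loop
vertex 0.042 -3.599 0.874
vertex -0.084 -4.211 1.289
vertex -0.431 -3.553 1.197
endloop
endfacet
facet normal 0.159 0.983 0.093
outer loop
vertex 0.042 -3.599 0.874
vertex -0.431 -3.553 1.197
vertex 0.504 -3.789 2.091
endloop
endfacet
facet normal -0.544 -0.391 -0.743
outer loop
vertex -0.431 -3.553 1.197
vertex -0.084 -4.211 1.289
vertex -0.7 -3.893 1.573
endloop
endfacet
facet normal -0.292 0.804 0.518
outer loop
vertex -0.431 -3.553 1.197
vertex -0.7 -3.893 1.573
vertex 0.504 -3.789 2.091
endloop
endfacet
facet normal -0.544 -0.391 -0.743
outer loop
vertex -0.7 -3.893 1.573
vertex -0.084 -4.211 1.289
vertex -0.609 -4.419 1.783
endloop
endfacet
facet normal -0.400 0.279 0.873
outer loop
vertex -0.7 -3.893 1.573
vertex -0.609 -4.419 1.783
vertex 0.504 -3.789 2.091
endloop
endfacet
facet normal -0.543 -0.392 -0.742
outer loop
vertex -0.609 -4.419 1.783
vertex -0.084 -4.211 1.289
vertex -0.209 -4.823 1.704
endloop
endfacet
facet normal -0.101 -0.287 0.953
outer loop
vertex -0.609 -4.419 1.783
vertex -0.209 -4.823 1.704
vertex 0.504 -3.789 2.091
endloop
endfacet
facet normal -0.544 -0.392 -0.742
outer loop
vertex -0.209 -4.823 1.704
vertex -0.084 -4.211 1.289
vertex 0.264 -4.87 1.382
endloop
endfacet
facet normal 0.427 -0.560 0.710
outer loop
vertex -0.209 -4.823 1.704
vertex 0.264 -4.87 1.382
vertex 0.504 -3.789 2.091
endloop
endfacet
facet normal -0.544 -0.392 -0.742
outer loop
vertex 0.264 -4.87 1.382
vertex -0.084 -4.211 1.289
vertex 0.533 -4.53 1.005
endloop
endfacet
facet normal 0.880 -0.381 0.284
outer loop
vertex 0.264 -4.87 1.382
vertex 0.533 -4.53 1.005
vertex 0.504 -3.789 2.091
endloop
endfacet
facet normal 0.731 -0.342 -0.591
outer loop
vertex 3.583 -0.711 -0.335
vertex 3.183 -0.203 -1.124
vertex 3.878 0.115 -0.449
endloop
endfacet
facet normal 0.002 0.136 0.991
outer loop
vertex 3.583 -0.711 -0.335
vertex 3.878 0.115 -0.449
vertex 2.357 0.183 -0.456
endloop
endfacet
facet normal 0.731 -0.342 -0.591
outer loop
vertex 3.878 0.115 -0.449
vertex 3.183 -0.203 -1.124
vertex 3.65 0.702 -1.071
endloop
endfacet
facet normal 0.030 0.732 0.680
outer loop
vertex 3.878 0.115 -0.449
vertex 3.65 0.702 -1.071
vertex 2.357 0.183 -0.456
endloop
endfacet
facet normal 0.731 -0.342 -0.591
outer loop
vertex 3.65 0.702 -1.071
vertex 3.183 -0.203 -1.124
vertex 3.07 0.607 -1.733
endloop
endfacet
facet normal -0.312 0.940 0.138
outer loop
vertex 3.65 0.702 -1.071
vertex 3.07 0.607 -1.733
vertex 2.357 0.183 -0.456
endloop
endfacet
facet normal 0.730 -0.343 -0.591
outer loop
vertex 3.07 0.607 -1.733
vertex 3.183 -0.203 -1.124
vertex 2.575 -0.098 -1.936
endloop
endfacet
facet normal -0.765 0.603 -0.227
outer loop
vertex 3.07 0.607 -1.733
vertex 2.575 -0.098 -1.936
vertex 2.357 0.183 -0.456
endloop
endfacet
facet normal 0.730 -0.342 -0.591
outer loop
vertex 2.575 -0.098 -1.936
vertex 3.183 -0.203 -1.124
vertex 2.538 -0.882 -1.528
endloop
endfacet
facet normal -0.990 -0.027 -0.141
outer loop
vertex 2.575 -0.098 -1.936
vertex 2.538 -0.882 -1.528
vertex 2.357 0.183 -0.456
endloop
endfacet
facet normal 0.731 -0.343 -0.590
outer loop
vertex 2.538 -0.882 -1.528
vertex 3.183 -0.203 -1.124
vertex 2.986 -1.155 -0.815
endloop
endfacet
facet normal -0.816 -0.473 0.332
outer loop
vertex 2.538 -0.882 -1.528
vertex 2.986 -1.155 -0.815
vertex 2.357 0.183 -0.456
endloop
endfacet
facet normal 0.730 -0.343 -0.591
outer loop
vertex 2.986 -1.155 -0.815
vertex 3.183 -0.203 -1.124
vertex 3.583 -0.711 -0.335
endloop
endfacet
facet normal -0.375 -0.400 0.836
outer loop
vertex 2.986 -1.155 -0.815
vertex 3.583 -0.711 -0.335
vertex 2.357 0.183 -0.456
endloop
endfacet

endsolid


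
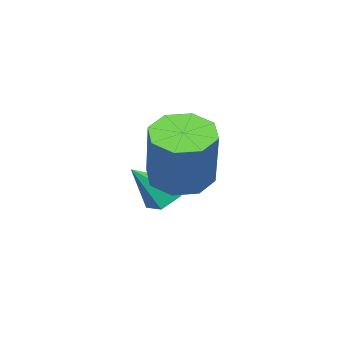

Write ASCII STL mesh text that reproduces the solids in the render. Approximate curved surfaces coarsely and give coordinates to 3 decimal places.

solid 
facet normal -0.432 -0.212 -0.876
outer loop
vertex 3.268 0.8 2.839
vertex 2.686 0.73 3.143
vertex 3.009 1.233 2.862
endloop
endfacet
facet normal 0.742 0.469 -0.479
outer loop
vertex 3.268 0.8 2.839
vertex 3.009 1.233 2.862
vertex 3.916 1.119 4.154
endloop
endfacet
facet normal 0.742 0.470 -0.479
outer loop
vertex 3.916 1.119 4.154
vertex 3.009 1.233 2.862
vertex 3.656 1.552 4.176
endloop
endfacet
facet normal 0.431 0.214 0.877
outer loop
vertex 3.916 1.119 4.154
vertex 3.656 1.552 4.176
vertex 3.334 1.05 4.457
endloop
endfacet
facet normal -0.431 -0.213 -0.877
outer loop
vertex 3.009 1.233 2.862
vertex 2.686 0.73 3.143
vertex 2.56 1.371 3.049
endloop
endfacet
facet normal 0.161 0.938 -0.307
outer loop
vertex 3.009 1.233 2.862
vertex 2.56 1.371 3.049
vertex 3.656 1.552 4.176
endloop
endfacet
facet normal 0.162 0.937 -0.308
outer loop
vertex 3.656 1.552 4.176
vertex 2.56 1.371 3.049
vertex 3.208 1.691 4.363
endloop
endfacet
facet normal 0.432 0.213 0.876
outer loop
vertex 3.656 1.552 4.176
vertex 3.208 1.691 4.363
vertex 3.334 1.05 4.457
endloop
endfacet
facet normal -0.432 -0.213 -0.876
outer loop
vertex 2.56 1.371 3.049
vertex 2.686 0.73 3.143
vertex 2.186 1.134 3.291
endloop
endfacet
facet normal -0.514 0.857 0.045
outer loop
vertex 2.56 1.371 3.049
vertex 2.186 1.134 3.291
vertex 3.208 1.691 4.363
endloop
endfacet
facet normal -0.514 0.857 0.045
outer loop
vertex 3.208 1.691 4.363
vertex 2.186 1.134 3.291
vertex 2.834 1.454 4.606
endloop
endfacet
facet normal 0.433 0.214 0.875
outer loop
vertex 3.208 1.691 4.363
vertex 2.834 1.454 4.606
vertex 3.334 1.05 4.457
endloop
endfacet
facet normal -0.431 -0.213 -0.877
outer loop
vertex 2.186 1.134 3.291
vertex 2.686 0.73 3.143
vertex 2.104 0.661 3.446
endloop
endfacet
facet normal -0.887 0.275 0.370
outer loop
vertex 2.186 1.134 3.291
vertex 2.104 0.661 3.446
vertex 2.834 1.454 4.606
endloop
endfacet
facet normal -0.887 0.275 0.371
outer loop
vertex 2.834 1.454 4.606
vertex 2.104 0.661 3.446
vertex 2.752 0.98 4.761
endloop
endfacet
facet normal 0.432 0.212 0.876
outer loop
vertex 2.834 1.454 4.606
vertex 2.752 0.98 4.761
vertex 3.334 1.05 4.457
endloop
endfacet
facet normal -0.431 -0.214 -0.877
outer loop
vertex 2.104 0.661 3.446
vertex 2.686 0.73 3.143
vertex 2.364 0.228 3.424
endloop
endfacet
facet normal -0.741 -0.470 0.479
outer loop
vertex 2.104 0.661 3.446
vertex 2.364 0.228 3.424
vertex 2.752 0.98 4.761
endloop
endfacet
facet normal -0.742 -0.469 0.479
outer loop
vertex 2.752 0.98 4.761
vertex 2.364 0.228 3.424
vertex 3.011 0.547 4.738
endloop
endfacet
facet normal 0.432 0.212 0.876
outer loop
vertex 2.752 0.98 4.761
vertex 3.011 0.547 4.738
vertex 3.334 1.05 4.457
endloop
endfacet
facet normal -0.432 -0.213 -0.876
outer loop
vertex 2.364 0.228 3.424
vertex 2.686 0.73 3.143
vertex 2.812 0.089 3.237
endloop
endfacet
facet normal -0.162 -0.938 0.308
outer loop
vertex 2.364 0.228 3.424
vertex 2.812 0.089 3.237
vertex 3.011 0.547 4.738
endloop
endfacet
facet normal -0.160 -0.938 0.307
outer loop
vertex 3.011 0.547 4.738
vertex 2.812 0.089 3.237
vertex 3.46 0.409 4.551
endloop
endfacet
facet normal 0.431 0.213 0.877
outer loop
vertex 3.011 0.547 4.738
vertex 3.46 0.409 4.551
vertex 3.334 1.05 4.457
endloop
endfacet
facet normal -0.433 -0.214 -0.875
outer loop
vertex 2.812 0.089 3.237
vertex 2.686 0.73 3.143
vertex 3.186 0.326 2.994
endloop
endfacet
facet normal 0.514 -0.857 -0.045
outer loop
vertex 2.812 0.089 3.237
vertex 3.186 0.326 2.994
vertex 3.46 0.409 4.551
endloop
endfacet
facet normal 0.514 -0.857 -0.045
outer loop
vertex 3.46 0.409 4.551
vertex 3.186 0.326 2.994
vertex 3.834 0.646 4.309
endloop
endfacet
facet normal 0.432 0.213 0.876
outer loop
vertex 3.46 0.409 4.551
vertex 3.834 0.646 4.309
vertex 3.334 1.05 4.457
endloop
endfacet
facet normal -0.432 -0.212 -0.876
outer loop
vertex 3.186 0.326 2.994
vertex 2.686 0.73 3.143
vertex 3.268 0.8 2.839
endloop
endfacet
facet normal 0.887 -0.275 -0.370
outer loop
vertex 3.186 0.326 2.994
vertex 3.268 0.8 2.839
vertex 3.834 0.646 4.309
endloop
endfacet
facet normal 0.887 -0.275 -0.370
outer loop
vertex 3.834 0.646 4.309
vertex 3.268 0.8 2.839
vertex 3.916 1.119 4.154
endloop
endfacet
facet normal 0.431 0.213 0.877
outer loop
vertex 3.834 0.646 4.309
vertex 3.916 1.119 4.154
vertex 3.334 1.05 4.457
endloop
endfacet
facet normal -0.494 0.478 -0.726
outer loop
vertex 1.48 0.229 2.114
vertex 1.218 -0.207 2.005
vertex 1.03 0.129 2.354
endloop
endfacet
facet normal 0.267 0.602 0.752
outer loop
vertex 1.48 0.229 2.114
vertex 1.03 0.129 2.354
vertex 1.742 -0.713 2.775
endloop
endfacet
facet normal -0.493 0.479 -0.727
outer loop
vertex 1.03 0.129 2.354
vertex 1.218 -0.207 2.005
vertex 0.768 -0.306 2.245
endloop
endfacet
facet normal -0.460 0.055 0.886
outer loop
vertex 1.03 0.129 2.354
vertex 0.768 -0.306 2.245
vertex 1.742 -0.713 2.775
endloop
endfacet
facet normal -0.493 0.477 -0.728
outer loop
vertex 0.768 -0.306 2.245
vertex 1.218 -0.207 2.005
vertex 0.957 -0.643 1.896
endloop
endfacet
facet normal -0.535 -0.734 0.419
outer loop
vertex 0.768 -0.306 2.245
vertex 0.957 -0.643 1.896
vertex 1.742 -0.713 2.775
endloop
endfacet
facet normal -0.494 0.477 -0.727
outer loop
vertex 0.957 -0.643 1.896
vertex 1.218 -0.207 2.005
vertex 1.407 -0.543 1.656
endloop
endfacet
facet normal 0.119 -0.976 -0.184
outer loop
vertex 0.957 -0.643 1.896
vertex 1.407 -0.543 1.656
vertex 1.742 -0.713 2.775
endloop
endfacet
facet normal -0.493 0.478 -0.727
outer loop
vertex 1.407 -0.543 1.656
vertex 1.218 -0.207 2.005
vertex 1.669 -0.107 1.765
endloop
endfacet
facet normal 0.846 -0.429 -0.318
outer loop
vertex 1.407 -0.543 1.656
vertex 1.669 -0.107 1.765
vertex 1.742 -0.713 2.775
endloop
endfacet
facet normal -0.493 0.478 -0.727
outer loop
vertex 1.669 -0.107 1.765
vertex 1.218 -0.207 2.005
vertex 1.48 0.229 2.114
endloop
endfacet
facet normal 0.920 0.361 0.150
outer loop
vertex 1.669 -0.107 1.765
vertex 1.48 0.229 2.114
vertex 1.742 -0.713 2.775
endloop
endfacet

endsolid


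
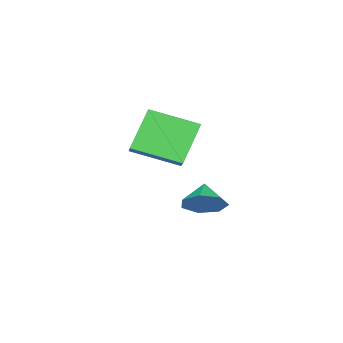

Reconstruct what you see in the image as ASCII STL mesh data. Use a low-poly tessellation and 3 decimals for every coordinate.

solid 
facet normal -0.615 -0.020 0.788
outer loop
vertex 2.19 -3.232 4.99
vertex 1.259 -1.442 4.309
vertex 1.527 -3.779 4.459
endloop
endfacet
facet normal 0.437 -0.841 0.320
outer loop
vertex 2.781 -3.738 2.851
vertex 2.19 -3.232 4.99
vertex 1.527 -3.779 4.459
endloop
endfacet
facet normal -0.615 -0.020 0.788
outer loop
vertex 1.527 -3.779 4.459
vertex 1.259 -1.442 4.309
vertex 0.596 -1.988 3.778
endloop
endfacet
facet normal -0.656 -0.541 -0.526
outer loop
vertex 0.596 -1.988 3.778
vertex 2.781 -3.738 2.851
vertex 1.527 -3.779 4.459
endloop
endfacet
facet normal 0.656 0.541 0.526
outer loop
vertex 2.19 -3.232 4.99
vertex 2.513 -1.401 2.701
vertex 1.259 -1.442 4.309
endloop
endfacet
facet normal 0.437 -0.841 0.320
outer loop
vertex 3.444 -3.192 3.382
vertex 2.19 -3.232 4.99
vertex 2.781 -3.738 2.851
endloop
endfacet
facet normal 0.657 0.541 0.525
outer loop
vertex 3.444 -3.192 3.382
vertex 2.513 -1.401 2.701
vertex 2.19 -3.232 4.99
endloop
endfacet
facet normal -0.437 0.841 -0.319
outer loop
vertex 1.259 -1.442 4.309
vertex 2.513 -1.401 2.701
vertex 0.596 -1.988 3.778
endloop
endfacet
facet normal -0.656 -0.541 -0.525
outer loop
vertex 1.85 -1.948 2.17
vertex 2.781 -3.738 2.851
vertex 0.596 -1.988 3.778
endloop
endfacet
facet normal -0.437 0.841 -0.320
outer loop
vertex 0.596 -1.988 3.778
vertex 2.513 -1.401 2.701
vertex 1.85 -1.948 2.17
endloop
endfacet
facet normal 0.615 0.020 -0.788
outer loop
vertex 1.85 -1.948 2.17
vertex 3.444 -3.192 3.382
vertex 2.781 -3.738 2.851
endloop
endfacet
facet normal 0.615 0.020 -0.788
outer loop
vertex 2.513 -1.401 2.701
vertex 3.444 -3.192 3.382
vertex 1.85 -1.948 2.17
endloop
endfacet
facet normal 0.666 0.447 -0.598
outer loop
vertex 0.536 -1.994 0.038
vertex -0.047 -2.157 -0.733
vertex -0.029 -1.381 -0.133
endloop
endfacet
facet normal -0.126 0.157 0.980
outer loop
vertex 0.536 -1.994 0.038
vertex -0.029 -1.381 -0.133
vertex -0.833 -2.683 -0.027
endloop
endfacet
facet normal 0.666 0.447 -0.598
outer loop
vertex -0.029 -1.381 -0.133
vertex -0.047 -2.157 -0.733
vertex -0.607 -1.353 -0.756
endloop
endfacet
facet normal -0.645 0.449 0.619
outer loop
vertex -0.029 -1.381 -0.133
vertex -0.607 -1.353 -0.756
vertex -0.833 -2.683 -0.027
endloop
endfacet
facet normal 0.666 0.447 -0.598
outer loop
vertex -0.607 -1.353 -0.756
vertex -0.047 -2.157 -0.733
vertex -0.764 -1.929 -1.361
endloop
endfacet
facet normal -0.978 0.201 0.063
outer loop
vertex -0.607 -1.353 -0.756
vertex -0.764 -1.929 -1.361
vertex -0.833 -2.683 -0.027
endloop
endfacet
facet normal 0.666 0.446 -0.598
outer loop
vertex -0.764 -1.929 -1.361
vertex -0.047 -2.157 -0.733
vertex -0.381 -2.677 -1.493
endloop
endfacet
facet normal -0.875 -0.400 -0.272
outer loop
vertex -0.764 -1.929 -1.361
vertex -0.381 -2.677 -1.493
vertex -0.833 -2.683 -0.027
endloop
endfacet
facet normal 0.666 0.446 -0.598
outer loop
vertex -0.381 -2.677 -1.493
vertex -0.047 -2.157 -0.733
vertex 0.253 -3.033 -1.053
endloop
endfacet
facet normal -0.414 -0.901 -0.131
outer loop
vertex -0.381 -2.677 -1.493
vertex 0.253 -3.033 -1.053
vertex -0.833 -2.683 -0.027
endloop
endfacet
facet normal 0.666 0.446 -0.597
outer loop
vertex 0.253 -3.033 -1.053
vertex -0.047 -2.157 -0.733
vertex 0.661 -2.729 -0.371
endloop
endfacet
facet normal 0.058 -0.924 0.377
outer loop
vertex 0.253 -3.033 -1.053
vertex 0.661 -2.729 -0.371
vertex -0.833 -2.683 -0.027
endloop
endfacet
facet normal 0.666 0.446 -0.598
outer loop
vertex 0.661 -2.729 -0.371
vertex -0.047 -2.157 -0.733
vertex 0.536 -1.994 0.038
endloop
endfacet
facet normal 0.187 -0.453 0.872
outer loop
vertex 0.661 -2.729 -0.371
vertex 0.536 -1.994 0.038
vertex -0.833 -2.683 -0.027
endloop
endfacet

endsolid


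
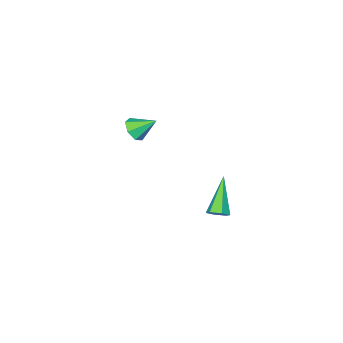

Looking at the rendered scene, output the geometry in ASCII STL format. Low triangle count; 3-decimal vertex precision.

solid 
facet normal 0.491 -0.647 -0.583
outer loop
vertex -2.645 -3.455 2.374
vertex -3.253 -3.674 2.105
vertex -2.838 -3.157 1.881
endloop
endfacet
facet normal 0.503 0.813 0.294
outer loop
vertex -2.645 -3.455 2.374
vertex -2.838 -3.157 1.881
vertex -3.867 -2.866 2.835
endloop
endfacet
facet normal 0.491 -0.647 -0.583
outer loop
vertex -2.838 -3.157 1.881
vertex -3.253 -3.674 2.105
vertex -3.344 -3.249 1.557
endloop
endfacet
facet normal 0.008 0.959 -0.284
outer loop
vertex -2.838 -3.157 1.881
vertex -3.344 -3.249 1.557
vertex -3.867 -2.866 2.835
endloop
endfacet
facet normal 0.491 -0.647 -0.583
outer loop
vertex -3.344 -3.249 1.557
vertex -3.253 -3.674 2.105
vertex -3.781 -3.661 1.646
endloop
endfacet
facet normal -0.659 0.602 -0.450
outer loop
vertex -3.344 -3.249 1.557
vertex -3.781 -3.661 1.646
vertex -3.867 -2.866 2.835
endloop
endfacet
facet normal 0.491 -0.647 -0.583
outer loop
vertex -3.781 -3.661 1.646
vertex -3.253 -3.674 2.105
vertex -3.821 -4.083 2.081
endloop
endfacet
facet normal -0.997 0.012 -0.080
outer loop
vertex -3.781 -3.661 1.646
vertex -3.821 -4.083 2.081
vertex -3.867 -2.866 2.835
endloop
endfacet
facet normal 0.490 -0.647 -0.584
outer loop
vertex -3.821 -4.083 2.081
vertex -3.253 -3.674 2.105
vertex -3.433 -4.198 2.534
endloop
endfacet
facet normal -0.750 -0.368 0.549
outer loop
vertex -3.821 -4.083 2.081
vertex -3.433 -4.198 2.534
vertex -3.867 -2.866 2.835
endloop
endfacet
facet normal 0.492 -0.646 -0.583
outer loop
vertex -3.433 -4.198 2.534
vertex -3.253 -3.674 2.105
vertex -2.91 -3.918 2.665
endloop
endfacet
facet normal -0.106 -0.252 0.962
outer loop
vertex -3.433 -4.198 2.534
vertex -2.91 -3.918 2.665
vertex -3.867 -2.866 2.835
endloop
endfacet
facet normal 0.491 -0.647 -0.583
outer loop
vertex -2.91 -3.918 2.665
vertex -3.253 -3.674 2.105
vertex -2.645 -3.455 2.374
endloop
endfacet
facet normal 0.452 0.274 0.849
outer loop
vertex -2.91 -3.918 2.665
vertex -2.645 -3.455 2.374
vertex -3.867 -2.866 2.835
endloop
endfacet
facet normal 0.573 0.422 -0.703
outer loop
vertex -2.001 2.332 0.475
vertex -2.291 2.786 0.511
vertex -1.857 2.718 0.824
endloop
endfacet
facet normal 0.626 -0.639 0.448
outer loop
vertex -2.001 2.332 0.475
vertex -1.857 2.718 0.824
vertex -3.449 1.934 1.929
endloop
endfacet
facet normal 0.573 0.422 -0.703
outer loop
vertex -1.857 2.718 0.824
vertex -2.291 2.786 0.511
vertex -2.147 3.172 0.86
endloop
endfacet
facet normal 0.473 0.235 0.849
outer loop
vertex -1.857 2.718 0.824
vertex -2.147 3.172 0.86
vertex -3.449 1.934 1.929
endloop
endfacet
facet normal 0.574 0.421 -0.702
outer loop
vertex -2.147 3.172 0.86
vertex -2.291 2.786 0.511
vertex -2.581 3.24 0.546
endloop
endfacet
facet normal -0.282 0.780 0.559
outer loop
vertex -2.147 3.172 0.86
vertex -2.581 3.24 0.546
vertex -3.449 1.934 1.929
endloop
endfacet
facet normal 0.574 0.421 -0.702
outer loop
vertex -2.581 3.24 0.546
vertex -2.291 2.786 0.511
vertex -2.725 2.854 0.197
endloop
endfacet
facet normal -0.884 0.449 -0.131
outer loop
vertex -2.581 3.24 0.546
vertex -2.725 2.854 0.197
vertex -3.449 1.934 1.929
endloop
endfacet
facet normal 0.574 0.422 -0.702
outer loop
vertex -2.725 2.854 0.197
vertex -2.291 2.786 0.511
vertex -2.435 2.4 0.161
endloop
endfacet
facet normal -0.732 -0.425 -0.532
outer loop
vertex -2.725 2.854 0.197
vertex -2.435 2.4 0.161
vertex -3.449 1.934 1.929
endloop
endfacet
facet normal 0.574 0.422 -0.702
outer loop
vertex -2.435 2.4 0.161
vertex -2.291 2.786 0.511
vertex -2.001 2.332 0.475
endloop
endfacet
facet normal 0.023 -0.970 -0.242
outer loop
vertex -2.435 2.4 0.161
vertex -2.001 2.332 0.475
vertex -3.449 1.934 1.929
endloop
endfacet

endsolid


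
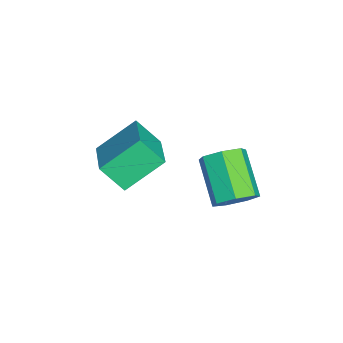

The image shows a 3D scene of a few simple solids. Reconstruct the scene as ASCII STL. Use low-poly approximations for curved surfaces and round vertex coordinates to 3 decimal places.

solid 
facet normal -0.927 -0.130 -0.353
outer loop
vertex -2.874 -1.312 -0.43
vertex -3.448 -0.002 0.597
vertex -2.637 -0.479 -1.359
endloop
endfacet
facet normal 0.325 -0.744 -0.584
outer loop
vertex -1.052 -0.258 -0.757
vertex -2.874 -1.312 -0.43
vertex -2.637 -0.479 -1.359
endloop
endfacet
facet normal -0.927 -0.130 -0.353
outer loop
vertex -2.637 -0.479 -1.359
vertex -3.448 -0.002 0.597
vertex -3.211 0.83 -0.333
endloop
endfacet
facet normal 0.187 0.655 -0.732
outer loop
vertex -3.211 0.83 -0.333
vertex -1.052 -0.258 -0.757
vertex -2.637 -0.479 -1.359
endloop
endfacet
facet normal -0.187 -0.655 0.732
outer loop
vertex -2.874 -1.312 -0.43
vertex -1.863 0.219 1.199
vertex -3.448 -0.002 0.597
endloop
endfacet
facet normal 0.326 -0.744 -0.583
outer loop
vertex -1.289 -1.09 0.173
vertex -2.874 -1.312 -0.43
vertex -1.052 -0.258 -0.757
endloop
endfacet
facet normal -0.187 -0.655 0.732
outer loop
vertex -1.289 -1.09 0.173
vertex -1.863 0.219 1.199
vertex -2.874 -1.312 -0.43
endloop
endfacet
facet normal -0.325 0.744 0.583
outer loop
vertex -3.448 -0.002 0.597
vertex -1.863 0.219 1.199
vertex -3.211 0.83 -0.333
endloop
endfacet
facet normal 0.187 0.655 -0.732
outer loop
vertex -1.626 1.052 0.27
vertex -1.052 -0.258 -0.757
vertex -3.211 0.83 -0.333
endloop
endfacet
facet normal -0.326 0.744 0.584
outer loop
vertex -3.211 0.83 -0.333
vertex -1.863 0.219 1.199
vertex -1.626 1.052 0.27
endloop
endfacet
facet normal 0.927 0.130 0.352
outer loop
vertex -1.626 1.052 0.27
vertex -1.289 -1.09 0.173
vertex -1.052 -0.258 -0.757
endloop
endfacet
facet normal 0.927 0.130 0.353
outer loop
vertex -1.863 0.219 1.199
vertex -1.289 -1.09 0.173
vertex -1.626 1.052 0.27
endloop
endfacet
facet normal 0.794 0.266 -0.546
outer loop
vertex 0.714 2.753 0.662
vertex 0.301 3.368 0.361
vertex 0.759 3.348 1.017
endloop
endfacet
facet normal 0.604 -0.441 0.663
outer loop
vertex 0.714 2.753 0.662
vertex 0.759 3.348 1.017
vertex -0.707 2.277 1.64
endloop
endfacet
facet normal 0.604 -0.441 0.664
outer loop
vertex -0.707 2.277 1.64
vertex 0.759 3.348 1.017
vertex -0.663 2.872 1.995
endloop
endfacet
facet normal -0.794 -0.267 0.546
outer loop
vertex -0.707 2.277 1.64
vertex -0.663 2.872 1.995
vertex -1.121 2.892 1.339
endloop
endfacet
facet normal 0.794 0.266 -0.546
outer loop
vertex 0.759 3.348 1.017
vertex 0.301 3.368 0.361
vertex 0.458 3.959 0.877
endloop
endfacet
facet normal 0.426 0.396 0.813
outer loop
vertex 0.759 3.348 1.017
vertex 0.458 3.959 0.877
vertex -0.663 2.872 1.995
endloop
endfacet
facet normal 0.427 0.395 0.813
outer loop
vertex -0.663 2.872 1.995
vertex 0.458 3.959 0.877
vertex -0.963 3.482 1.856
endloop
endfacet
facet normal -0.794 -0.266 0.546
outer loop
vertex -0.663 2.872 1.995
vertex -0.963 3.482 1.856
vertex -1.121 2.892 1.339
endloop
endfacet
facet normal 0.794 0.266 -0.547
outer loop
vertex 0.458 3.959 0.877
vertex 0.301 3.368 0.361
vertex 0.039 4.124 0.349
endloop
endfacet
facet normal -0.073 0.934 0.350
outer loop
vertex 0.458 3.959 0.877
vertex 0.039 4.124 0.349
vertex -0.963 3.482 1.856
endloop
endfacet
facet normal -0.072 0.934 0.350
outer loop
vertex -0.963 3.482 1.856
vertex 0.039 4.124 0.349
vertex -1.382 3.648 1.327
endloop
endfacet
facet normal -0.795 -0.266 0.546
outer loop
vertex -0.963 3.482 1.856
vertex -1.382 3.648 1.327
vertex -1.121 2.892 1.339
endloop
endfacet
facet normal 0.794 0.266 -0.547
outer loop
vertex 0.039 4.124 0.349
vertex 0.301 3.368 0.361
vertex -0.183 3.721 -0.17
endloop
endfacet
facet normal -0.517 0.769 -0.376
outer loop
vertex 0.039 4.124 0.349
vertex -0.183 3.721 -0.17
vertex -1.382 3.648 1.327
endloop
endfacet
facet normal -0.517 0.768 -0.377
outer loop
vertex -1.382 3.648 1.327
vertex -0.183 3.721 -0.17
vertex -1.604 3.244 0.808
endloop
endfacet
facet normal -0.794 -0.266 0.546
outer loop
vertex -1.382 3.648 1.327
vertex -1.604 3.244 0.808
vertex -1.121 2.892 1.339
endloop
endfacet
facet normal 0.794 0.267 -0.546
outer loop
vertex -0.183 3.721 -0.17
vertex 0.301 3.368 0.361
vertex -0.041 3.052 -0.29
endloop
endfacet
facet normal -0.573 0.025 -0.819
outer loop
vertex -0.183 3.721 -0.17
vertex -0.041 3.052 -0.29
vertex -1.604 3.244 0.808
endloop
endfacet
facet normal -0.573 0.025 -0.819
outer loop
vertex -1.604 3.244 0.808
vertex -0.041 3.052 -0.29
vertex -1.462 2.575 0.688
endloop
endfacet
facet normal -0.794 -0.267 0.546
outer loop
vertex -1.604 3.244 0.808
vertex -1.462 2.575 0.688
vertex -1.121 2.892 1.339
endloop
endfacet
facet normal 0.795 0.265 -0.546
outer loop
vertex -0.041 3.052 -0.29
vertex 0.301 3.368 0.361
vertex 0.358 2.621 0.081
endloop
endfacet
facet normal -0.197 -0.738 -0.646
outer loop
vertex -0.041 3.052 -0.29
vertex 0.358 2.621 0.081
vertex -1.462 2.575 0.688
endloop
endfacet
facet normal -0.196 -0.739 -0.645
outer loop
vertex -1.462 2.575 0.688
vertex 0.358 2.621 0.081
vertex -1.063 2.145 1.059
endloop
endfacet
facet normal -0.794 -0.266 0.546
outer loop
vertex -1.462 2.575 0.688
vertex -1.063 2.145 1.059
vertex -1.121 2.892 1.339
endloop
endfacet
facet normal 0.794 0.266 -0.547
outer loop
vertex 0.358 2.621 0.081
vertex 0.301 3.368 0.361
vertex 0.714 2.753 0.662
endloop
endfacet
facet normal 0.327 -0.945 0.015
outer loop
vertex 0.358 2.621 0.081
vertex 0.714 2.753 0.662
vertex -1.063 2.145 1.059
endloop
endfacet
facet normal 0.327 -0.945 0.015
outer loop
vertex -1.063 2.145 1.059
vertex 0.714 2.753 0.662
vertex -0.707 2.277 1.64
endloop
endfacet
facet normal -0.794 -0.267 0.547
outer loop
vertex -1.063 2.145 1.059
vertex -0.707 2.277 1.64
vertex -1.121 2.892 1.339
endloop
endfacet

endsolid


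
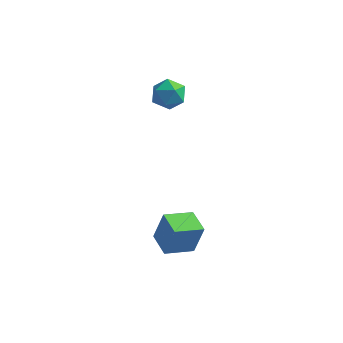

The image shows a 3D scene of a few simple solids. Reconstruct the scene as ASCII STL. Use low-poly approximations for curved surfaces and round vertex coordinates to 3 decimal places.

solid 
facet normal -0.677 -0.681 0.280
outer loop
vertex -0.477 -2.664 -1.482
vertex -1.116 -2.004 -1.422
vertex -0.762 -2.838 -2.593
endloop
endfacet
facet normal 0.694 -0.717 -0.066
outer loop
vertex -0.024 -2.096 -2.898
vertex -0.477 -2.664 -1.482
vertex -0.762 -2.838 -2.593
endloop
endfacet
facet normal -0.677 -0.680 0.280
outer loop
vertex -0.762 -2.838 -2.593
vertex -1.116 -2.004 -1.422
vertex -1.4 -2.178 -2.533
endloop
endfacet
facet normal -0.245 -0.150 -0.958
outer loop
vertex -1.4 -2.178 -2.533
vertex -0.024 -2.096 -2.898
vertex -0.762 -2.838 -2.593
endloop
endfacet
facet normal 0.245 0.150 0.958
outer loop
vertex -0.477 -2.664 -1.482
vertex -0.378 -1.262 -1.727
vertex -1.116 -2.004 -1.422
endloop
endfacet
facet normal 0.694 -0.717 -0.065
outer loop
vertex 0.26 -1.922 -1.787
vertex -0.477 -2.664 -1.482
vertex -0.024 -2.096 -2.898
endloop
endfacet
facet normal 0.245 0.150 0.958
outer loop
vertex 0.26 -1.922 -1.787
vertex -0.378 -1.262 -1.727
vertex -0.477 -2.664 -1.482
endloop
endfacet
facet normal -0.694 0.717 0.065
outer loop
vertex -1.116 -2.004 -1.422
vertex -0.378 -1.262 -1.727
vertex -1.4 -2.178 -2.533
endloop
endfacet
facet normal -0.245 -0.150 -0.958
outer loop
vertex -0.663 -1.436 -2.838
vertex -0.024 -2.096 -2.898
vertex -1.4 -2.178 -2.533
endloop
endfacet
facet normal -0.694 0.717 0.066
outer loop
vertex -1.4 -2.178 -2.533
vertex -0.378 -1.262 -1.727
vertex -0.663 -1.436 -2.838
endloop
endfacet
facet normal 0.677 0.681 -0.280
outer loop
vertex -0.663 -1.436 -2.838
vertex 0.26 -1.922 -1.787
vertex -0.024 -2.096 -2.898
endloop
endfacet
facet normal 0.677 0.680 -0.280
outer loop
vertex -0.378 -1.262 -1.727
vertex 0.26 -1.922 -1.787
vertex -0.663 -1.436 -2.838
endloop
endfacet
facet normal -0.098 -0.238 0.966
outer loop
vertex -2.222 1.232 2.546
vertex -2.412 0.631 2.379
vertex -1.78 0.758 2.474
endloop
endfacet
facet normal 0.414 0.254 0.874
outer loop
vertex -2.222 1.232 2.546
vertex -1.78 0.758 2.474
vertex -1.658 1.355 2.243
endloop
endfacet
facet normal 0.120 0.822 0.557
outer loop
vertex -2.222 1.232 2.546
vertex -1.658 1.355 2.243
vertex -2.214 1.597 2.006
endloop
endfacet
facet normal -0.572 0.683 0.453
outer loop
vertex -2.222 1.232 2.546
vertex -2.214 1.597 2.006
vertex -2.681 1.15 2.09
endloop
endfacet
facet normal -0.707 0.027 0.707
outer loop
vertex -2.222 1.232 2.546
vertex -2.681 1.15 2.09
vertex -2.412 0.631 2.379
endloop
endfacet
facet normal 0.902 -0.017 0.432
outer loop
vertex -1.658 1.355 2.243
vertex -1.78 0.758 2.474
vertex -1.499 0.83 1.89
endloop
endfacet
facet normal 0.076 -0.811 0.580
outer loop
vertex -1.78 0.758 2.474
vertex -2.412 0.631 2.379
vertex -1.966 0.383 1.974
endloop
endfacet
facet normal -0.910 -0.383 0.159
outer loop
vertex -2.412 0.631 2.379
vertex -2.681 1.15 2.09
vertex -2.522 0.625 1.737
endloop
endfacet
facet normal -0.693 0.677 -0.250
outer loop
vertex -2.681 1.15 2.09
vertex -2.214 1.597 2.006
vertex -2.4 1.222 1.506
endloop
endfacet
facet normal 0.427 0.901 -0.082
outer loop
vertex -2.214 1.597 2.006
vertex -1.658 1.355 2.243
vertex -1.768 1.349 1.601
endloop
endfacet
facet normal 0.572 -0.683 -0.453
outer loop
vertex -1.958 0.748 1.434
vertex -1.499 0.83 1.89
vertex -1.966 0.383 1.974
endloop
endfacet
facet normal -0.120 -0.822 -0.557
outer loop
vertex -1.958 0.748 1.434
vertex -1.966 0.383 1.974
vertex -2.522 0.625 1.737
endloop
endfacet
facet normal -0.414 -0.254 -0.874
outer loop
vertex -1.958 0.748 1.434
vertex -2.522 0.625 1.737
vertex -2.4 1.222 1.506
endloop
endfacet
facet normal 0.098 0.238 -0.966
outer loop
vertex -1.958 0.748 1.434
vertex -2.4 1.222 1.506
vertex -1.768 1.349 1.601
endloop
endfacet
facet normal 0.707 -0.027 -0.707
outer loop
vertex -1.958 0.748 1.434
vertex -1.768 1.349 1.601
vertex -1.499 0.83 1.89
endloop
endfacet
facet normal 0.693 -0.677 0.250
outer loop
vertex -1.966 0.383 1.974
vertex -1.499 0.83 1.89
vertex -1.78 0.758 2.474
endloop
endfacet
facet normal -0.427 -0.901 0.082
outer loop
vertex -2.522 0.625 1.737
vertex -1.966 0.383 1.974
vertex -2.412 0.631 2.379
endloop
endfacet
facet normal -0.902 0.017 -0.432
outer loop
vertex -2.4 1.222 1.506
vertex -2.522 0.625 1.737
vertex -2.681 1.15 2.09
endloop
endfacet
facet normal -0.076 0.811 -0.580
outer loop
vertex -1.768 1.349 1.601
vertex -2.4 1.222 1.506
vertex -2.214 1.597 2.006
endloop
endfacet
facet normal 0.910 0.383 -0.159
outer loop
vertex -1.499 0.83 1.89
vertex -1.768 1.349 1.601
vertex -1.658 1.355 2.243
endloop
endfacet

endsolid
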